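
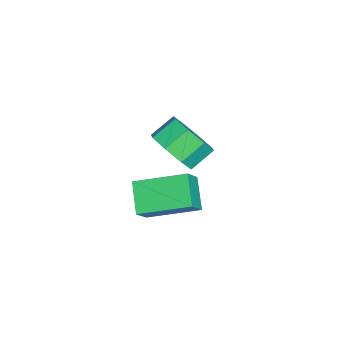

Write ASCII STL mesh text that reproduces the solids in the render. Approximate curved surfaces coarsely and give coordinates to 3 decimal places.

solid 
facet normal 0.555 -0.611 -0.564
outer loop
vertex -1.478 1.607 -1.441
vertex -2.212 1.68 -2.243
vertex -1.317 2.236 -1.964
endloop
endfacet
facet normal 0.809 0.239 0.537
outer loop
vertex -1.478 1.607 -1.441
vertex -1.317 2.236 -1.964
vertex -2.133 2.328 -0.775
endloop
endfacet
facet normal 0.809 0.241 0.536
outer loop
vertex -2.133 2.328 -0.775
vertex -1.317 2.236 -1.964
vertex -1.973 2.957 -1.299
endloop
endfacet
facet normal -0.555 0.611 0.564
outer loop
vertex -2.133 2.328 -0.775
vertex -1.973 2.957 -1.299
vertex -2.868 2.4 -1.577
endloop
endfacet
facet normal 0.555 -0.611 -0.564
outer loop
vertex -1.317 2.236 -1.964
vertex -2.212 1.68 -2.243
vertex -1.681 2.539 -2.651
endloop
endfacet
facet normal 0.708 0.704 -0.065
outer loop
vertex -1.317 2.236 -1.964
vertex -1.681 2.539 -2.651
vertex -1.973 2.957 -1.299
endloop
endfacet
facet normal 0.708 0.704 -0.065
outer loop
vertex -1.973 2.957 -1.299
vertex -1.681 2.539 -2.651
vertex -2.337 3.26 -1.985
endloop
endfacet
facet normal -0.555 0.611 0.564
outer loop
vertex -1.973 2.957 -1.299
vertex -2.337 3.26 -1.985
vertex -2.868 2.4 -1.577
endloop
endfacet
facet normal 0.555 -0.611 -0.564
outer loop
vertex -1.681 2.539 -2.651
vertex -2.212 1.68 -2.243
vertex -2.356 2.339 -3.099
endloop
endfacet
facet normal 0.193 0.755 -0.627
outer loop
vertex -1.681 2.539 -2.651
vertex -2.356 2.339 -3.099
vertex -2.337 3.26 -1.985
endloop
endfacet
facet normal 0.193 0.755 -0.627
outer loop
vertex -2.337 3.26 -1.985
vertex -2.356 2.339 -3.099
vertex -3.011 3.06 -2.433
endloop
endfacet
facet normal -0.556 0.611 0.564
outer loop
vertex -2.337 3.26 -1.985
vertex -3.011 3.06 -2.433
vertex -2.868 2.4 -1.577
endloop
endfacet
facet normal 0.555 -0.611 -0.564
outer loop
vertex -2.356 2.339 -3.099
vertex -2.212 1.68 -2.243
vertex -2.947 1.752 -3.045
endloop
endfacet
facet normal -0.436 0.364 -0.823
outer loop
vertex -2.356 2.339 -3.099
vertex -2.947 1.752 -3.045
vertex -3.011 3.06 -2.433
endloop
endfacet
facet normal -0.436 0.364 -0.823
outer loop
vertex -3.011 3.06 -2.433
vertex -2.947 1.752 -3.045
vertex -3.602 2.473 -2.379
endloop
endfacet
facet normal -0.555 0.611 0.564
outer loop
vertex -3.011 3.06 -2.433
vertex -3.602 2.473 -2.379
vertex -2.868 2.4 -1.577
endloop
endfacet
facet normal 0.555 -0.611 -0.564
outer loop
vertex -2.947 1.752 -3.045
vertex -2.212 1.68 -2.243
vertex -3.107 1.123 -2.521
endloop
endfacet
facet normal -0.809 -0.240 -0.536
outer loop
vertex -2.947 1.752 -3.045
vertex -3.107 1.123 -2.521
vertex -3.602 2.473 -2.379
endloop
endfacet
facet normal -0.808 -0.240 -0.537
outer loop
vertex -3.602 2.473 -2.379
vertex -3.107 1.123 -2.521
vertex -3.763 1.844 -1.856
endloop
endfacet
facet normal -0.555 0.611 0.564
outer loop
vertex -3.602 2.473 -2.379
vertex -3.763 1.844 -1.856
vertex -2.868 2.4 -1.577
endloop
endfacet
facet normal 0.555 -0.611 -0.564
outer loop
vertex -3.107 1.123 -2.521
vertex -2.212 1.68 -2.243
vertex -2.743 0.82 -1.835
endloop
endfacet
facet normal -0.708 -0.704 0.065
outer loop
vertex -3.107 1.123 -2.521
vertex -2.743 0.82 -1.835
vertex -3.763 1.844 -1.856
endloop
endfacet
facet normal -0.708 -0.704 0.065
outer loop
vertex -3.763 1.844 -1.856
vertex -2.743 0.82 -1.835
vertex -3.399 1.541 -1.169
endloop
endfacet
facet normal -0.555 0.611 0.564
outer loop
vertex -3.763 1.844 -1.856
vertex -3.399 1.541 -1.169
vertex -2.868 2.4 -1.577
endloop
endfacet
facet normal 0.556 -0.611 -0.564
outer loop
vertex -2.743 0.82 -1.835
vertex -2.212 1.68 -2.243
vertex -2.069 1.02 -1.387
endloop
endfacet
facet normal -0.193 -0.755 0.627
outer loop
vertex -2.743 0.82 -1.835
vertex -2.069 1.02 -1.387
vertex -3.399 1.541 -1.169
endloop
endfacet
facet normal -0.193 -0.755 0.627
outer loop
vertex -3.399 1.541 -1.169
vertex -2.069 1.02 -1.387
vertex -2.724 1.741 -0.721
endloop
endfacet
facet normal -0.555 0.611 0.564
outer loop
vertex -3.399 1.541 -1.169
vertex -2.724 1.741 -0.721
vertex -2.868 2.4 -1.577
endloop
endfacet
facet normal 0.555 -0.611 -0.564
outer loop
vertex -2.069 1.02 -1.387
vertex -2.212 1.68 -2.243
vertex -1.478 1.607 -1.441
endloop
endfacet
facet normal 0.436 -0.364 0.823
outer loop
vertex -2.069 1.02 -1.387
vertex -1.478 1.607 -1.441
vertex -2.724 1.741 -0.721
endloop
endfacet
facet normal 0.436 -0.364 0.823
outer loop
vertex -2.724 1.741 -0.721
vertex -1.478 1.607 -1.441
vertex -2.133 2.328 -0.775
endloop
endfacet
facet normal -0.555 0.611 0.564
outer loop
vertex -2.724 1.741 -0.721
vertex -2.133 2.328 -0.775
vertex -2.868 2.4 -1.577
endloop
endfacet
facet normal -0.653 0.187 -0.734
outer loop
vertex 0.518 1.176 -1.835
vertex 0.356 3.127 -1.193
vertex 1.565 1.539 -2.674
endloop
endfacet
facet normal 0.079 -0.947 -0.312
outer loop
vertex 2.284 1.333 -1.867
vertex 0.518 1.176 -1.835
vertex 1.565 1.539 -2.674
endloop
endfacet
facet normal -0.653 0.187 -0.734
outer loop
vertex 1.565 1.539 -2.674
vertex 0.356 3.127 -1.193
vertex 1.404 3.49 -2.033
endloop
endfacet
facet normal 0.753 0.261 -0.604
outer loop
vertex 1.404 3.49 -2.033
vertex 2.284 1.333 -1.867
vertex 1.565 1.539 -2.674
endloop
endfacet
facet normal -0.753 -0.261 0.604
outer loop
vertex 0.518 1.176 -1.835
vertex 1.075 2.921 -0.386
vertex 0.356 3.127 -1.193
endloop
endfacet
facet normal 0.079 -0.947 -0.311
outer loop
vertex 1.236 0.97 -1.027
vertex 0.518 1.176 -1.835
vertex 2.284 1.333 -1.867
endloop
endfacet
facet normal -0.754 -0.260 0.603
outer loop
vertex 1.236 0.97 -1.027
vertex 1.075 2.921 -0.386
vertex 0.518 1.176 -1.835
endloop
endfacet
facet normal -0.078 0.947 0.312
outer loop
vertex 0.356 3.127 -1.193
vertex 1.075 2.921 -0.386
vertex 1.404 3.49 -2.033
endloop
endfacet
facet normal 0.754 0.261 -0.603
outer loop
vertex 2.122 3.284 -1.225
vertex 2.284 1.333 -1.867
vertex 1.404 3.49 -2.033
endloop
endfacet
facet normal -0.079 0.947 0.311
outer loop
vertex 1.404 3.49 -2.033
vertex 1.075 2.921 -0.386
vertex 2.122 3.284 -1.225
endloop
endfacet
facet normal 0.653 -0.187 0.734
outer loop
vertex 2.122 3.284 -1.225
vertex 1.236 0.97 -1.027
vertex 2.284 1.333 -1.867
endloop
endfacet
facet normal 0.653 -0.187 0.734
outer loop
vertex 1.075 2.921 -0.386
vertex 1.236 0.97 -1.027
vertex 2.122 3.284 -1.225
endloop
endfacet

endsolid


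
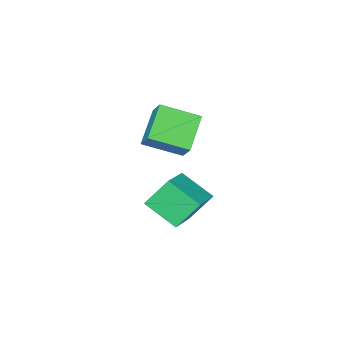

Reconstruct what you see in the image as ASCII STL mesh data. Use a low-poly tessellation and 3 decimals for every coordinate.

solid 
facet normal -0.843 -0.423 -0.334
outer loop
vertex -0.657 -1.47 -2.432
vertex -1.58 -0.783 -0.971
vertex -1.081 0.21 -3.49
endloop
endfacet
facet normal 0.496 -0.369 -0.786
outer loop
vertex 0.74 1.123 -2.769
vertex -0.657 -1.47 -2.432
vertex -1.081 0.21 -3.49
endloop
endfacet
facet normal -0.843 -0.423 -0.334
outer loop
vertex -1.081 0.21 -3.49
vertex -1.58 -0.783 -0.971
vertex -2.004 0.897 -2.029
endloop
endfacet
facet normal -0.209 0.828 -0.521
outer loop
vertex -2.004 0.897 -2.029
vertex 0.74 1.123 -2.769
vertex -1.081 0.21 -3.49
endloop
endfacet
facet normal 0.209 -0.828 0.521
outer loop
vertex -0.657 -1.47 -2.432
vertex 0.241 0.13 -0.25
vertex -1.58 -0.783 -0.971
endloop
endfacet
facet normal 0.496 -0.369 -0.786
outer loop
vertex 1.164 -0.557 -1.711
vertex -0.657 -1.47 -2.432
vertex 0.74 1.123 -2.769
endloop
endfacet
facet normal 0.209 -0.828 0.521
outer loop
vertex 1.164 -0.557 -1.711
vertex 0.241 0.13 -0.25
vertex -0.657 -1.47 -2.432
endloop
endfacet
facet normal -0.496 0.369 0.786
outer loop
vertex -1.58 -0.783 -0.971
vertex 0.241 0.13 -0.25
vertex -2.004 0.897 -2.029
endloop
endfacet
facet normal -0.209 0.828 -0.521
outer loop
vertex -0.183 1.81 -1.308
vertex 0.74 1.123 -2.769
vertex -2.004 0.897 -2.029
endloop
endfacet
facet normal -0.496 0.369 0.786
outer loop
vertex -2.004 0.897 -2.029
vertex 0.241 0.13 -0.25
vertex -0.183 1.81 -1.308
endloop
endfacet
facet normal 0.843 0.423 0.334
outer loop
vertex -0.183 1.81 -1.308
vertex 1.164 -0.557 -1.711
vertex 0.74 1.123 -2.769
endloop
endfacet
facet normal 0.843 0.423 0.334
outer loop
vertex 0.241 0.13 -0.25
vertex 1.164 -0.557 -1.711
vertex -0.183 1.81 -1.308
endloop
endfacet
facet normal -0.641 0.673 -0.368
outer loop
vertex -1.536 0.557 3.581
vertex 0.008 1.326 2.297
vertex -1.874 -0.252 2.689
endloop
endfacet
facet normal -0.719 -0.357 0.597
outer loop
vertex -0.528 -1.666 3.463
vertex -1.536 0.557 3.581
vertex -1.874 -0.252 2.689
endloop
endfacet
facet normal -0.641 0.673 -0.368
outer loop
vertex -1.874 -0.252 2.689
vertex 0.008 1.326 2.297
vertex -0.33 0.517 1.406
endloop
endfacet
facet normal -0.270 -0.647 -0.713
outer loop
vertex -0.33 0.517 1.406
vertex -0.528 -1.666 3.463
vertex -1.874 -0.252 2.689
endloop
endfacet
facet normal 0.270 0.647 0.713
outer loop
vertex -1.536 0.557 3.581
vertex 1.354 -0.088 3.071
vertex 0.008 1.326 2.297
endloop
endfacet
facet normal -0.718 -0.357 0.597
outer loop
vertex -0.19 -0.857 4.354
vertex -1.536 0.557 3.581
vertex -0.528 -1.666 3.463
endloop
endfacet
facet normal 0.270 0.647 0.713
outer loop
vertex -0.19 -0.857 4.354
vertex 1.354 -0.088 3.071
vertex -1.536 0.557 3.581
endloop
endfacet
facet normal 0.718 0.357 -0.597
outer loop
vertex 0.008 1.326 2.297
vertex 1.354 -0.088 3.071
vertex -0.33 0.517 1.406
endloop
endfacet
facet normal -0.270 -0.647 -0.713
outer loop
vertex 1.016 -0.897 2.179
vertex -0.528 -1.666 3.463
vertex -0.33 0.517 1.406
endloop
endfacet
facet normal 0.718 0.358 -0.597
outer loop
vertex -0.33 0.517 1.406
vertex 1.354 -0.088 3.071
vertex 1.016 -0.897 2.179
endloop
endfacet
facet normal 0.641 -0.673 0.368
outer loop
vertex 1.016 -0.897 2.179
vertex -0.19 -0.857 4.354
vertex -0.528 -1.666 3.463
endloop
endfacet
facet normal 0.641 -0.673 0.368
outer loop
vertex 1.354 -0.088 3.071
vertex -0.19 -0.857 4.354
vertex 1.016 -0.897 2.179
endloop
endfacet

endsolid


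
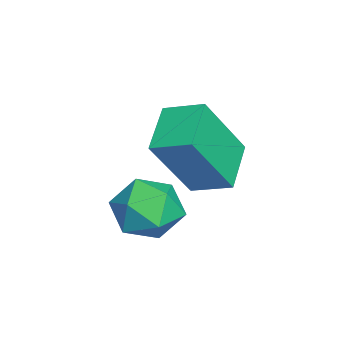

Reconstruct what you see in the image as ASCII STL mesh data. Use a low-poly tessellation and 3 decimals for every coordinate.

solid 
facet normal -0.336 0.414 -0.846
outer loop
vertex -3.305 2.753 1.245
vertex -1.984 2.595 0.644
vertex -3.604 1.723 0.86
endloop
endfacet
facet normal -0.905 0.109 0.412
outer loop
vertex -2.876 0.825 2.696
vertex -3.305 2.753 1.245
vertex -3.604 1.723 0.86
endloop
endfacet
facet normal -0.335 0.413 -0.847
outer loop
vertex -3.604 1.723 0.86
vertex -1.984 2.595 0.644
vertex -2.283 1.564 0.259
endloop
endfacet
facet normal -0.263 -0.904 -0.338
outer loop
vertex -2.283 1.564 0.259
vertex -2.876 0.825 2.696
vertex -3.604 1.723 0.86
endloop
endfacet
facet normal 0.262 0.904 0.338
outer loop
vertex -3.305 2.753 1.245
vertex -1.256 1.697 2.48
vertex -1.984 2.595 0.644
endloop
endfacet
facet normal -0.905 0.109 0.412
outer loop
vertex -2.577 1.856 3.081
vertex -3.305 2.753 1.245
vertex -2.876 0.825 2.696
endloop
endfacet
facet normal 0.262 0.904 0.338
outer loop
vertex -2.577 1.856 3.081
vertex -1.256 1.697 2.48
vertex -3.305 2.753 1.245
endloop
endfacet
facet normal 0.905 -0.109 -0.412
outer loop
vertex -1.984 2.595 0.644
vertex -1.256 1.697 2.48
vertex -2.283 1.564 0.259
endloop
endfacet
facet normal -0.262 -0.904 -0.338
outer loop
vertex -1.555 0.667 2.095
vertex -2.876 0.825 2.696
vertex -2.283 1.564 0.259
endloop
endfacet
facet normal 0.905 -0.109 -0.412
outer loop
vertex -2.283 1.564 0.259
vertex -1.256 1.697 2.48
vertex -1.555 0.667 2.095
endloop
endfacet
facet normal 0.336 -0.413 0.846
outer loop
vertex -1.555 0.667 2.095
vertex -2.577 1.856 3.081
vertex -2.876 0.825 2.696
endloop
endfacet
facet normal 0.335 -0.414 0.846
outer loop
vertex -1.256 1.697 2.48
vertex -2.577 1.856 3.081
vertex -1.555 0.667 2.095
endloop
endfacet
facet normal 0.310 -0.080 0.947
outer loop
vertex -1.359 1.122 0.711
vertex -1.899 0.314 0.819
vertex -0.974 0.246 0.511
endloop
endfacet
facet normal 0.808 0.232 0.541
outer loop
vertex -1.359 1.122 0.711
vertex -0.974 0.246 0.511
vertex -0.796 1.005 -0.08
endloop
endfacet
facet normal 0.521 0.816 0.250
outer loop
vertex -1.359 1.122 0.711
vertex -0.796 1.005 -0.08
vertex -1.611 1.542 -0.136
endloop
endfacet
facet normal -0.155 0.866 0.475
outer loop
vertex -1.359 1.122 0.711
vertex -1.611 1.542 -0.136
vertex -2.293 1.115 0.42
endloop
endfacet
facet normal -0.285 0.312 0.907
outer loop
vertex -1.359 1.122 0.711
vertex -2.293 1.115 0.42
vertex -1.899 0.314 0.819
endloop
endfacet
facet normal 0.976 -0.218 0.014
outer loop
vertex -0.796 1.005 -0.08
vertex -0.974 0.246 0.511
vertex -0.987 0.125 -0.46
endloop
endfacet
facet normal 0.170 -0.723 0.670
outer loop
vertex -0.974 0.246 0.511
vertex -1.899 0.314 0.819
vertex -1.669 -0.302 0.096
endloop
endfacet
facet normal -0.792 -0.089 0.604
outer loop
vertex -1.899 0.314 0.819
vertex -2.293 1.115 0.42
vertex -2.484 0.235 0.04
endloop
endfacet
facet normal -0.582 0.808 -0.093
outer loop
vertex -2.293 1.115 0.42
vertex -1.611 1.542 -0.136
vertex -2.306 0.994 -0.551
endloop
endfacet
facet normal 0.511 0.728 -0.458
outer loop
vertex -1.611 1.542 -0.136
vertex -0.796 1.005 -0.08
vertex -1.381 0.926 -0.859
endloop
endfacet
facet normal 0.155 -0.866 -0.475
outer loop
vertex -1.921 0.118 -0.751
vertex -0.987 0.125 -0.46
vertex -1.669 -0.302 0.096
endloop
endfacet
facet normal -0.521 -0.816 -0.250
outer loop
vertex -1.921 0.118 -0.751
vertex -1.669 -0.302 0.096
vertex -2.484 0.235 0.04
endloop
endfacet
facet normal -0.808 -0.232 -0.541
outer loop
vertex -1.921 0.118 -0.751
vertex -2.484 0.235 0.04
vertex -2.306 0.994 -0.551
endloop
endfacet
facet normal -0.310 0.080 -0.947
outer loop
vertex -1.921 0.118 -0.751
vertex -2.306 0.994 -0.551
vertex -1.381 0.926 -0.859
endloop
endfacet
facet normal 0.285 -0.312 -0.907
outer loop
vertex -1.921 0.118 -0.751
vertex -1.381 0.926 -0.859
vertex -0.987 0.125 -0.46
endloop
endfacet
facet normal 0.582 -0.808 0.093
outer loop
vertex -1.669 -0.302 0.096
vertex -0.987 0.125 -0.46
vertex -0.974 0.246 0.511
endloop
endfacet
facet normal -0.511 -0.728 0.458
outer loop
vertex -2.484 0.235 0.04
vertex -1.669 -0.302 0.096
vertex -1.899 0.314 0.819
endloop
endfacet
facet normal -0.976 0.218 -0.014
outer loop
vertex -2.306 0.994 -0.551
vertex -2.484 0.235 0.04
vertex -2.293 1.115 0.42
endloop
endfacet
facet normal -0.170 0.723 -0.670
outer loop
vertex -1.381 0.926 -0.859
vertex -2.306 0.994 -0.551
vertex -1.611 1.542 -0.136
endloop
endfacet
facet normal 0.792 0.089 -0.604
outer loop
vertex -0.987 0.125 -0.46
vertex -1.381 0.926 -0.859
vertex -0.796 1.005 -0.08
endloop
endfacet

endsolid


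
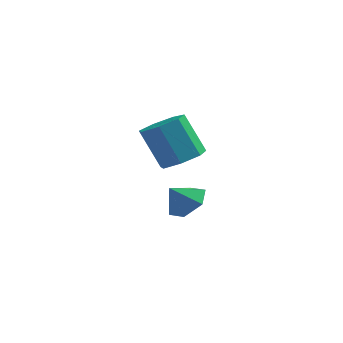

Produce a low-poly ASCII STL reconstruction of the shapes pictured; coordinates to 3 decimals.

solid 
facet normal 0.556 0.282 -0.782
outer loop
vertex 4.46 3.848 -1.074
vertex 3.825 3.529 -1.641
vertex 3.788 4.393 -1.356
endloop
endfacet
facet normal -0.006 0.453 0.891
outer loop
vertex 4.46 3.848 -1.074
vertex 3.788 4.393 -1.356
vertex 3.195 3.211 -0.759
endloop
endfacet
facet normal 0.557 0.282 -0.781
outer loop
vertex 3.788 4.393 -1.356
vertex 3.825 3.529 -1.641
vertex 3.153 4.074 -1.924
endloop
endfacet
facet normal -0.688 0.571 0.448
outer loop
vertex 3.788 4.393 -1.356
vertex 3.153 4.074 -1.924
vertex 3.195 3.211 -0.759
endloop
endfacet
facet normal 0.557 0.281 -0.782
outer loop
vertex 3.153 4.074 -1.924
vertex 3.825 3.529 -1.641
vertex 3.189 3.21 -2.209
endloop
endfacet
facet normal -0.999 -0.043 0.004
outer loop
vertex 3.153 4.074 -1.924
vertex 3.189 3.21 -2.209
vertex 3.195 3.211 -0.759
endloop
endfacet
facet normal 0.556 0.282 -0.782
outer loop
vertex 3.189 3.21 -2.209
vertex 3.825 3.529 -1.641
vertex 3.861 2.666 -1.927
endloop
endfacet
facet normal -0.630 -0.777 0.003
outer loop
vertex 3.189 3.21 -2.209
vertex 3.861 2.666 -1.927
vertex 3.195 3.211 -0.759
endloop
endfacet
facet normal 0.556 0.282 -0.782
outer loop
vertex 3.861 2.666 -1.927
vertex 3.825 3.529 -1.641
vertex 4.497 2.985 -1.359
endloop
endfacet
facet normal 0.050 -0.894 0.446
outer loop
vertex 3.861 2.666 -1.927
vertex 4.497 2.985 -1.359
vertex 3.195 3.211 -0.759
endloop
endfacet
facet normal 0.556 0.282 -0.782
outer loop
vertex 4.497 2.985 -1.359
vertex 3.825 3.529 -1.641
vertex 4.46 3.848 -1.074
endloop
endfacet
facet normal 0.362 -0.278 0.890
outer loop
vertex 4.497 2.985 -1.359
vertex 4.46 3.848 -1.074
vertex 3.195 3.211 -0.759
endloop
endfacet
facet normal 0.479 -0.229 -0.847
outer loop
vertex 4.836 1.776 2.216
vertex 4.069 1.359 1.895
vertex 4.328 2.247 1.801
endloop
endfacet
facet normal 0.612 0.779 0.135
outer loop
vertex 4.836 1.776 2.216
vertex 4.328 2.247 1.801
vertex 3.958 2.198 3.766
endloop
endfacet
facet normal 0.613 0.779 0.135
outer loop
vertex 3.958 2.198 3.766
vertex 4.328 2.247 1.801
vertex 3.451 2.669 3.35
endloop
endfacet
facet normal -0.480 0.231 0.846
outer loop
vertex 3.958 2.198 3.766
vertex 3.451 2.669 3.35
vertex 3.191 1.781 3.445
endloop
endfacet
facet normal 0.480 -0.230 -0.847
outer loop
vertex 4.328 2.247 1.801
vertex 4.069 1.359 1.895
vertex 3.626 2.049 1.457
endloop
endfacet
facet normal -0.109 0.942 -0.319
outer loop
vertex 4.328 2.247 1.801
vertex 3.626 2.049 1.457
vertex 3.451 2.669 3.35
endloop
endfacet
facet normal -0.109 0.942 -0.319
outer loop
vertex 3.451 2.669 3.35
vertex 3.626 2.049 1.457
vertex 2.749 2.471 3.006
endloop
endfacet
facet normal -0.480 0.231 0.846
outer loop
vertex 3.451 2.669 3.35
vertex 2.749 2.471 3.006
vertex 3.191 1.781 3.445
endloop
endfacet
facet normal 0.479 -0.230 -0.847
outer loop
vertex 3.626 2.049 1.457
vertex 4.069 1.359 1.895
vertex 3.256 1.332 1.443
endloop
endfacet
facet normal -0.748 0.397 -0.532
outer loop
vertex 3.626 2.049 1.457
vertex 3.256 1.332 1.443
vertex 2.749 2.471 3.006
endloop
endfacet
facet normal -0.749 0.396 -0.531
outer loop
vertex 2.749 2.471 3.006
vertex 3.256 1.332 1.443
vertex 2.379 1.754 2.993
endloop
endfacet
facet normal -0.479 0.232 0.847
outer loop
vertex 2.749 2.471 3.006
vertex 2.379 1.754 2.993
vertex 3.191 1.781 3.445
endloop
endfacet
facet normal 0.479 -0.231 -0.847
outer loop
vertex 3.256 1.332 1.443
vertex 4.069 1.359 1.895
vertex 3.499 0.635 1.77
endloop
endfacet
facet normal -0.825 -0.449 -0.344
outer loop
vertex 3.256 1.332 1.443
vertex 3.499 0.635 1.77
vertex 2.379 1.754 2.993
endloop
endfacet
facet normal -0.825 -0.449 -0.345
outer loop
vertex 2.379 1.754 2.993
vertex 3.499 0.635 1.77
vertex 2.622 1.057 3.319
endloop
endfacet
facet normal -0.479 0.229 0.847
outer loop
vertex 2.379 1.754 2.993
vertex 2.622 1.057 3.319
vertex 3.191 1.781 3.445
endloop
endfacet
facet normal 0.479 -0.231 -0.847
outer loop
vertex 3.499 0.635 1.77
vertex 4.069 1.359 1.895
vertex 4.17 0.483 2.191
endloop
endfacet
facet normal -0.280 -0.955 0.102
outer loop
vertex 3.499 0.635 1.77
vertex 4.17 0.483 2.191
vertex 2.622 1.057 3.319
endloop
endfacet
facet normal -0.280 -0.955 0.101
outer loop
vertex 2.622 1.057 3.319
vertex 4.17 0.483 2.191
vertex 3.293 0.905 3.741
endloop
endfacet
facet normal -0.480 0.230 0.846
outer loop
vertex 2.622 1.057 3.319
vertex 3.293 0.905 3.741
vertex 3.191 1.781 3.445
endloop
endfacet
facet normal 0.479 -0.231 -0.847
outer loop
vertex 4.17 0.483 2.191
vertex 4.069 1.359 1.895
vertex 4.765 0.991 2.389
endloop
endfacet
facet normal 0.477 -0.742 0.472
outer loop
vertex 4.17 0.483 2.191
vertex 4.765 0.991 2.389
vertex 3.293 0.905 3.741
endloop
endfacet
facet normal 0.477 -0.742 0.472
outer loop
vertex 3.293 0.905 3.741
vertex 4.765 0.991 2.389
vertex 3.888 1.413 3.939
endloop
endfacet
facet normal -0.479 0.231 0.847
outer loop
vertex 3.293 0.905 3.741
vertex 3.888 1.413 3.939
vertex 3.191 1.781 3.445
endloop
endfacet
facet normal 0.479 -0.230 -0.847
outer loop
vertex 4.765 0.991 2.389
vertex 4.069 1.359 1.895
vertex 4.836 1.776 2.216
endloop
endfacet
facet normal 0.873 0.028 0.486
outer loop
vertex 4.765 0.991 2.389
vertex 4.836 1.776 2.216
vertex 3.888 1.413 3.939
endloop
endfacet
facet normal 0.873 0.029 0.487
outer loop
vertex 3.888 1.413 3.939
vertex 4.836 1.776 2.216
vertex 3.958 2.198 3.766
endloop
endfacet
facet normal -0.479 0.229 0.847
outer loop
vertex 3.888 1.413 3.939
vertex 3.958 2.198 3.766
vertex 3.191 1.781 3.445
endloop
endfacet

endsolid


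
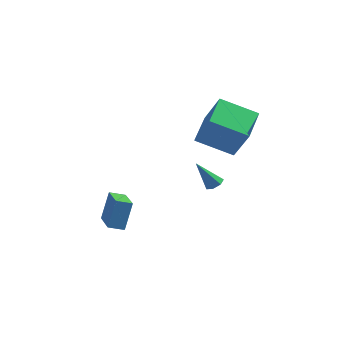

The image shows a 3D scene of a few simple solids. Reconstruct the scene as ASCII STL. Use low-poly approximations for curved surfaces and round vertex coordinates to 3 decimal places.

solid 
facet normal -0.864 -0.419 0.280
outer loop
vertex -3.035 -3.291 -1.24
vertex -4.102 -1.528 -1.89
vertex -3.203 -3.944 -2.735
endloop
endfacet
facet normal 0.494 -0.816 0.301
outer loop
vertex -2.478 -3.592 -2.97
vertex -3.035 -3.291 -1.24
vertex -3.203 -3.944 -2.735
endloop
endfacet
facet normal -0.863 -0.419 0.280
outer loop
vertex -3.203 -3.944 -2.735
vertex -4.102 -1.528 -1.89
vertex -4.27 -2.182 -3.385
endloop
endfacet
facet normal -0.102 -0.398 -0.912
outer loop
vertex -4.27 -2.182 -3.385
vertex -2.478 -3.592 -2.97
vertex -3.203 -3.944 -2.735
endloop
endfacet
facet normal 0.102 0.398 0.912
outer loop
vertex -3.035 -3.291 -1.24
vertex -3.377 -1.176 -2.125
vertex -4.102 -1.528 -1.89
endloop
endfacet
facet normal 0.495 -0.815 0.301
outer loop
vertex -2.31 -2.938 -1.475
vertex -3.035 -3.291 -1.24
vertex -2.478 -3.592 -2.97
endloop
endfacet
facet normal 0.102 0.398 0.912
outer loop
vertex -2.31 -2.938 -1.475
vertex -3.377 -1.176 -2.125
vertex -3.035 -3.291 -1.24
endloop
endfacet
facet normal -0.494 0.816 -0.301
outer loop
vertex -4.102 -1.528 -1.89
vertex -3.377 -1.176 -2.125
vertex -4.27 -2.182 -3.385
endloop
endfacet
facet normal -0.102 -0.398 -0.912
outer loop
vertex -3.545 -1.829 -3.62
vertex -2.478 -3.592 -2.97
vertex -4.27 -2.182 -3.385
endloop
endfacet
facet normal -0.495 0.816 -0.301
outer loop
vertex -4.27 -2.182 -3.385
vertex -3.377 -1.176 -2.125
vertex -3.545 -1.829 -3.62
endloop
endfacet
facet normal 0.863 0.419 -0.280
outer loop
vertex -3.545 -1.829 -3.62
vertex -2.31 -2.938 -1.475
vertex -2.478 -3.592 -2.97
endloop
endfacet
facet normal 0.863 0.419 -0.280
outer loop
vertex -3.377 -1.176 -2.125
vertex -2.31 -2.938 -1.475
vertex -3.545 -1.829 -3.62
endloop
endfacet
facet normal -0.451 0.242 -0.859
outer loop
vertex -0.148 1.221 2.657
vertex 1.713 1.611 1.79
vertex -0.033 -0.616 2.078
endloop
endfacet
facet normal -0.891 -0.187 0.415
outer loop
vertex 0.887 -1.111 3.83
vertex -0.148 1.221 2.657
vertex -0.033 -0.616 2.078
endloop
endfacet
facet normal -0.451 0.243 -0.859
outer loop
vertex -0.033 -0.616 2.078
vertex 1.713 1.611 1.79
vertex 1.828 -0.226 1.21
endloop
endfacet
facet normal 0.059 -0.952 -0.300
outer loop
vertex 1.828 -0.226 1.21
vertex 0.887 -1.111 3.83
vertex -0.033 -0.616 2.078
endloop
endfacet
facet normal -0.060 0.952 0.300
outer loop
vertex -0.148 1.221 2.657
vertex 2.633 1.116 3.542
vertex 1.713 1.611 1.79
endloop
endfacet
facet normal -0.891 -0.187 0.415
outer loop
vertex 0.772 0.726 4.41
vertex -0.148 1.221 2.657
vertex 0.887 -1.111 3.83
endloop
endfacet
facet normal -0.060 0.952 0.300
outer loop
vertex 0.772 0.726 4.41
vertex 2.633 1.116 3.542
vertex -0.148 1.221 2.657
endloop
endfacet
facet normal 0.891 0.187 -0.415
outer loop
vertex 1.713 1.611 1.79
vertex 2.633 1.116 3.542
vertex 1.828 -0.226 1.21
endloop
endfacet
facet normal 0.060 -0.952 -0.300
outer loop
vertex 2.748 -0.721 2.963
vertex 0.887 -1.111 3.83
vertex 1.828 -0.226 1.21
endloop
endfacet
facet normal 0.891 0.186 -0.415
outer loop
vertex 1.828 -0.226 1.21
vertex 2.633 1.116 3.542
vertex 2.748 -0.721 2.963
endloop
endfacet
facet normal 0.451 -0.243 0.859
outer loop
vertex 2.748 -0.721 2.963
vertex 0.772 0.726 4.41
vertex 0.887 -1.111 3.83
endloop
endfacet
facet normal 0.451 -0.242 0.859
outer loop
vertex 2.633 1.116 3.542
vertex 0.772 0.726 4.41
vertex 2.748 -0.721 2.963
endloop
endfacet
facet normal 0.512 0.175 -0.841
outer loop
vertex 0.878 1.157 -1.469
vertex 0.465 0.989 -1.755
vertex 0.572 1.48 -1.588
endloop
endfacet
facet normal 0.386 0.618 0.685
outer loop
vertex 0.878 1.157 -1.469
vertex 0.572 1.48 -1.588
vertex -0.405 0.691 -0.325
endloop
endfacet
facet normal 0.511 0.175 -0.842
outer loop
vertex 0.572 1.48 -1.588
vertex 0.465 0.989 -1.755
vertex 0.186 1.433 -1.832
endloop
endfacet
facet normal -0.311 0.895 0.319
outer loop
vertex 0.572 1.48 -1.588
vertex 0.186 1.433 -1.832
vertex -0.405 0.691 -0.325
endloop
endfacet
facet normal 0.511 0.175 -0.842
outer loop
vertex 0.186 1.433 -1.832
vertex 0.465 0.989 -1.755
vertex 0.009 1.051 -2.019
endloop
endfacet
facet normal -0.878 0.464 -0.116
outer loop
vertex 0.186 1.433 -1.832
vertex 0.009 1.051 -2.019
vertex -0.405 0.691 -0.325
endloop
endfacet
facet normal 0.511 0.175 -0.842
outer loop
vertex 0.009 1.051 -2.019
vertex 0.465 0.989 -1.755
vertex 0.175 0.623 -2.007
endloop
endfacet
facet normal -0.889 -0.353 -0.292
outer loop
vertex 0.009 1.051 -2.019
vertex 0.175 0.623 -2.007
vertex -0.405 0.691 -0.325
endloop
endfacet
facet normal 0.512 0.174 -0.841
outer loop
vertex 0.175 0.623 -2.007
vertex 0.465 0.989 -1.755
vertex 0.559 0.47 -1.805
endloop
endfacet
facet normal -0.334 -0.939 -0.077
outer loop
vertex 0.175 0.623 -2.007
vertex 0.559 0.47 -1.805
vertex -0.405 0.691 -0.325
endloop
endfacet
facet normal 0.511 0.174 -0.842
outer loop
vertex 0.559 0.47 -1.805
vertex 0.465 0.989 -1.755
vertex 0.872 0.707 -1.566
endloop
endfacet
facet normal 0.367 -0.855 0.367
outer loop
vertex 0.559 0.47 -1.805
vertex 0.872 0.707 -1.566
vertex -0.405 0.691 -0.325
endloop
endfacet
facet normal 0.512 0.175 -0.841
outer loop
vertex 0.872 0.707 -1.566
vertex 0.465 0.989 -1.755
vertex 0.878 1.157 -1.469
endloop
endfacet
facet normal 0.689 -0.162 0.707
outer loop
vertex 0.872 0.707 -1.566
vertex 0.878 1.157 -1.469
vertex -0.405 0.691 -0.325
endloop
endfacet

endsolid


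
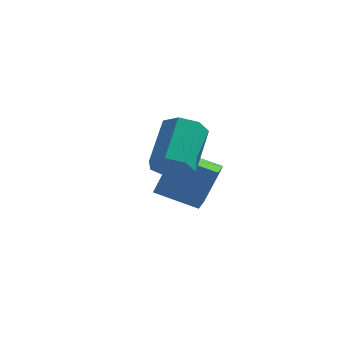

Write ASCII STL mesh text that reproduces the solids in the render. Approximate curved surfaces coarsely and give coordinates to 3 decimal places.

solid 
facet normal 0.023 -0.843 -0.537
outer loop
vertex -1.493 -4.307 0.307
vertex -2.278 -4.368 0.369
vertex -1.855 -4.002 -0.188
endloop
endfacet
facet normal 0.849 0.300 -0.436
outer loop
vertex -1.493 -4.307 0.307
vertex -1.855 -4.002 -0.188
vertex -1.537 -2.671 1.348
endloop
endfacet
facet normal 0.849 0.300 -0.436
outer loop
vertex -1.537 -2.671 1.348
vertex -1.855 -4.002 -0.188
vertex -1.899 -2.366 0.853
endloop
endfacet
facet normal -0.023 0.844 0.536
outer loop
vertex -1.537 -2.671 1.348
vertex -1.899 -2.366 0.853
vertex -2.322 -2.732 1.411
endloop
endfacet
facet normal 0.023 -0.843 -0.537
outer loop
vertex -1.855 -4.002 -0.188
vertex -2.278 -4.368 0.369
vertex -2.536 -3.972 -0.264
endloop
endfacet
facet normal 0.117 0.535 -0.836
outer loop
vertex -1.855 -4.002 -0.188
vertex -2.536 -3.972 -0.264
vertex -1.899 -2.366 0.853
endloop
endfacet
facet normal 0.116 0.536 -0.836
outer loop
vertex -1.899 -2.366 0.853
vertex -2.536 -3.972 -0.264
vertex -2.579 -2.336 0.778
endloop
endfacet
facet normal -0.022 0.844 0.537
outer loop
vertex -1.899 -2.366 0.853
vertex -2.579 -2.336 0.778
vertex -2.322 -2.732 1.411
endloop
endfacet
facet normal 0.022 -0.843 -0.537
outer loop
vertex -2.536 -3.972 -0.264
vertex -2.278 -4.368 0.369
vertex -3.023 -4.24 0.137
endloop
endfacet
facet normal -0.703 0.369 -0.608
outer loop
vertex -2.536 -3.972 -0.264
vertex -3.023 -4.24 0.137
vertex -2.579 -2.336 0.778
endloop
endfacet
facet normal -0.703 0.369 -0.608
outer loop
vertex -2.579 -2.336 0.778
vertex -3.023 -4.24 0.137
vertex -3.066 -2.604 1.179
endloop
endfacet
facet normal -0.022 0.843 0.537
outer loop
vertex -2.579 -2.336 0.778
vertex -3.066 -2.604 1.179
vertex -2.322 -2.732 1.411
endloop
endfacet
facet normal 0.022 -0.843 -0.537
outer loop
vertex -3.023 -4.24 0.137
vertex -2.278 -4.368 0.369
vertex -2.949 -4.605 0.713
endloop
endfacet
facet normal -0.994 -0.077 0.079
outer loop
vertex -3.023 -4.24 0.137
vertex -2.949 -4.605 0.713
vertex -3.066 -2.604 1.179
endloop
endfacet
facet normal -0.994 -0.077 0.079
outer loop
vertex -3.066 -2.604 1.179
vertex -2.949 -4.605 0.713
vertex -2.992 -2.969 1.755
endloop
endfacet
facet normal -0.022 0.843 0.537
outer loop
vertex -3.066 -2.604 1.179
vertex -2.992 -2.969 1.755
vertex -2.322 -2.732 1.411
endloop
endfacet
facet normal 0.023 -0.844 -0.537
outer loop
vertex -2.949 -4.605 0.713
vertex -2.278 -4.368 0.369
vertex -2.37 -4.791 1.03
endloop
endfacet
facet normal -0.535 -0.464 0.706
outer loop
vertex -2.949 -4.605 0.713
vertex -2.37 -4.791 1.03
vertex -2.992 -2.969 1.755
endloop
endfacet
facet normal -0.536 -0.464 0.705
outer loop
vertex -2.992 -2.969 1.755
vertex -2.37 -4.791 1.03
vertex -2.414 -3.155 2.072
endloop
endfacet
facet normal -0.023 0.844 0.537
outer loop
vertex -2.992 -2.969 1.755
vertex -2.414 -3.155 2.072
vertex -2.322 -2.732 1.411
endloop
endfacet
facet normal 0.022 -0.843 -0.537
outer loop
vertex -2.37 -4.791 1.03
vertex -2.278 -4.368 0.369
vertex -1.722 -4.659 0.849
endloop
endfacet
facet normal 0.326 -0.502 0.801
outer loop
vertex -2.37 -4.791 1.03
vertex -1.722 -4.659 0.849
vertex -2.414 -3.155 2.072
endloop
endfacet
facet normal 0.326 -0.502 0.801
outer loop
vertex -2.414 -3.155 2.072
vertex -1.722 -4.659 0.849
vertex -1.766 -3.023 1.891
endloop
endfacet
facet normal -0.022 0.843 0.537
outer loop
vertex -2.414 -3.155 2.072
vertex -1.766 -3.023 1.891
vertex -2.322 -2.732 1.411
endloop
endfacet
facet normal 0.023 -0.843 -0.538
outer loop
vertex -1.722 -4.659 0.849
vertex -2.278 -4.368 0.369
vertex -1.493 -4.307 0.307
endloop
endfacet
facet normal 0.942 -0.161 0.293
outer loop
vertex -1.722 -4.659 0.849
vertex -1.493 -4.307 0.307
vertex -1.766 -3.023 1.891
endloop
endfacet
facet normal 0.942 -0.161 0.293
outer loop
vertex -1.766 -3.023 1.891
vertex -1.493 -4.307 0.307
vertex -1.537 -2.671 1.348
endloop
endfacet
facet normal -0.022 0.843 0.537
outer loop
vertex -1.766 -3.023 1.891
vertex -1.537 -2.671 1.348
vertex -2.322 -2.732 1.411
endloop
endfacet
facet normal -0.945 -0.020 0.328
outer loop
vertex -3.375 -0.758 -1.086
vertex -3.447 0.136 -1.24
vertex -3.949 -1.09 -2.76
endloop
endfacet
facet normal 0.079 -0.983 0.168
outer loop
vertex -2.333 -1.056 -3.32
vertex -3.375 -0.758 -1.086
vertex -3.949 -1.09 -2.76
endloop
endfacet
facet normal -0.945 -0.019 0.327
outer loop
vertex -3.949 -1.09 -2.76
vertex -3.447 0.136 -1.24
vertex -4.02 -0.196 -2.913
endloop
endfacet
facet normal -0.318 -0.184 -0.930
outer loop
vertex -4.02 -0.196 -2.913
vertex -2.333 -1.056 -3.32
vertex -3.949 -1.09 -2.76
endloop
endfacet
facet normal 0.318 0.186 0.930
outer loop
vertex -3.375 -0.758 -1.086
vertex -1.831 0.17 -1.8
vertex -3.447 0.136 -1.24
endloop
endfacet
facet normal 0.079 -0.983 0.168
outer loop
vertex -1.76 -0.724 -1.647
vertex -3.375 -0.758 -1.086
vertex -2.333 -1.056 -3.32
endloop
endfacet
facet normal 0.319 0.184 0.930
outer loop
vertex -1.76 -0.724 -1.647
vertex -1.831 0.17 -1.8
vertex -3.375 -0.758 -1.086
endloop
endfacet
facet normal -0.079 0.983 -0.168
outer loop
vertex -3.447 0.136 -1.24
vertex -1.831 0.17 -1.8
vertex -4.02 -0.196 -2.913
endloop
endfacet
facet normal -0.319 -0.186 -0.929
outer loop
vertex -2.405 -0.162 -3.474
vertex -2.333 -1.056 -3.32
vertex -4.02 -0.196 -2.913
endloop
endfacet
facet normal -0.079 0.983 -0.168
outer loop
vertex -4.02 -0.196 -2.913
vertex -1.831 0.17 -1.8
vertex -2.405 -0.162 -3.474
endloop
endfacet
facet normal 0.945 0.020 -0.327
outer loop
vertex -2.405 -0.162 -3.474
vertex -1.76 -0.724 -1.647
vertex -2.333 -1.056 -3.32
endloop
endfacet
facet normal 0.945 0.019 -0.328
outer loop
vertex -1.831 0.17 -1.8
vertex -1.76 -0.724 -1.647
vertex -2.405 -0.162 -3.474
endloop
endfacet

endsolid


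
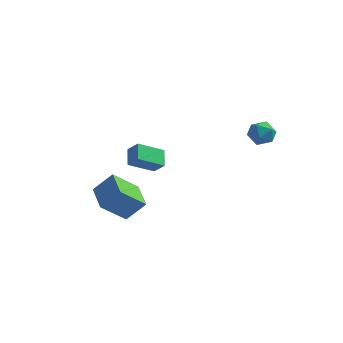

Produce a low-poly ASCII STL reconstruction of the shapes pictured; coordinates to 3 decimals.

solid 
facet normal -0.527 -0.521 0.671
outer loop
vertex -3.102 -1.646 -0.731
vertex -4.07 -0.301 -0.448
vertex -3.996 -2.071 -1.763
endloop
endfacet
facet normal 0.575 -0.801 -0.168
outer loop
vertex -3.03 -1.119 -2.992
vertex -3.102 -1.646 -0.731
vertex -3.996 -2.071 -1.763
endloop
endfacet
facet normal -0.528 -0.521 0.671
outer loop
vertex -3.996 -2.071 -1.763
vertex -4.07 -0.301 -0.448
vertex -4.963 -0.727 -1.481
endloop
endfacet
facet normal -0.625 -0.298 -0.722
outer loop
vertex -4.963 -0.727 -1.481
vertex -3.03 -1.119 -2.992
vertex -3.996 -2.071 -1.763
endloop
endfacet
facet normal 0.625 0.298 0.722
outer loop
vertex -3.102 -1.646 -0.731
vertex -3.104 0.651 -1.677
vertex -4.07 -0.301 -0.448
endloop
endfacet
facet normal 0.576 -0.800 -0.168
outer loop
vertex -2.137 -0.693 -1.959
vertex -3.102 -1.646 -0.731
vertex -3.03 -1.119 -2.992
endloop
endfacet
facet normal 0.625 0.298 0.722
outer loop
vertex -2.137 -0.693 -1.959
vertex -3.104 0.651 -1.677
vertex -3.102 -1.646 -0.731
endloop
endfacet
facet normal -0.576 0.800 0.168
outer loop
vertex -4.07 -0.301 -0.448
vertex -3.104 0.651 -1.677
vertex -4.963 -0.727 -1.481
endloop
endfacet
facet normal -0.625 -0.298 -0.722
outer loop
vertex -3.998 0.226 -2.709
vertex -3.03 -1.119 -2.992
vertex -4.963 -0.727 -1.481
endloop
endfacet
facet normal -0.575 0.800 0.169
outer loop
vertex -4.963 -0.727 -1.481
vertex -3.104 0.651 -1.677
vertex -3.998 0.226 -2.709
endloop
endfacet
facet normal 0.528 0.521 -0.671
outer loop
vertex -3.998 0.226 -2.709
vertex -2.137 -0.693 -1.959
vertex -3.03 -1.119 -2.992
endloop
endfacet
facet normal 0.528 0.520 -0.671
outer loop
vertex -3.104 0.651 -1.677
vertex -2.137 -0.693 -1.959
vertex -3.998 0.226 -2.709
endloop
endfacet
facet normal 0.267 0.012 0.964
outer loop
vertex 2.352 4.344 2.202
vertex 2.072 3.579 2.289
vertex 2.852 3.708 2.071
endloop
endfacet
facet normal 0.696 0.429 0.576
outer loop
vertex 2.352 4.344 2.202
vertex 2.852 3.708 2.071
vertex 2.871 4.354 1.567
endloop
endfacet
facet normal 0.294 0.921 0.254
outer loop
vertex 2.352 4.344 2.202
vertex 2.871 4.354 1.567
vertex 2.102 4.625 1.473
endloop
endfacet
facet normal -0.386 0.809 0.444
outer loop
vertex 2.352 4.344 2.202
vertex 2.102 4.625 1.473
vertex 1.609 4.145 1.919
endloop
endfacet
facet normal -0.402 0.247 0.882
outer loop
vertex 2.352 4.344 2.202
vertex 1.609 4.145 1.919
vertex 2.072 3.579 2.289
endloop
endfacet
facet normal 0.997 0.025 0.069
outer loop
vertex 2.871 4.354 1.567
vertex 2.852 3.708 2.071
vertex 2.911 3.595 1.261
endloop
endfacet
facet normal 0.302 -0.650 0.698
outer loop
vertex 2.852 3.708 2.071
vertex 2.072 3.579 2.289
vertex 2.418 3.115 1.707
endloop
endfacet
facet normal -0.780 -0.269 0.565
outer loop
vertex 2.072 3.579 2.289
vertex 1.609 4.145 1.919
vertex 1.649 3.386 1.613
endloop
endfacet
facet normal -0.754 0.641 -0.144
outer loop
vertex 1.609 4.145 1.919
vertex 2.102 4.625 1.473
vertex 1.668 4.032 1.109
endloop
endfacet
facet normal 0.345 0.823 -0.451
outer loop
vertex 2.102 4.625 1.473
vertex 2.871 4.354 1.567
vertex 2.448 4.161 0.891
endloop
endfacet
facet normal 0.386 -0.809 -0.444
outer loop
vertex 2.168 3.396 0.978
vertex 2.911 3.595 1.261
vertex 2.418 3.115 1.707
endloop
endfacet
facet normal -0.294 -0.921 -0.254
outer loop
vertex 2.168 3.396 0.978
vertex 2.418 3.115 1.707
vertex 1.649 3.386 1.613
endloop
endfacet
facet normal -0.696 -0.429 -0.576
outer loop
vertex 2.168 3.396 0.978
vertex 1.649 3.386 1.613
vertex 1.668 4.032 1.109
endloop
endfacet
facet normal -0.267 -0.012 -0.964
outer loop
vertex 2.168 3.396 0.978
vertex 1.668 4.032 1.109
vertex 2.448 4.161 0.891
endloop
endfacet
facet normal 0.402 -0.247 -0.882
outer loop
vertex 2.168 3.396 0.978
vertex 2.448 4.161 0.891
vertex 2.911 3.595 1.261
endloop
endfacet
facet normal 0.754 -0.641 0.144
outer loop
vertex 2.418 3.115 1.707
vertex 2.911 3.595 1.261
vertex 2.852 3.708 2.071
endloop
endfacet
facet normal -0.345 -0.823 0.451
outer loop
vertex 1.649 3.386 1.613
vertex 2.418 3.115 1.707
vertex 2.072 3.579 2.289
endloop
endfacet
facet normal -0.997 -0.025 -0.069
outer loop
vertex 1.668 4.032 1.109
vertex 1.649 3.386 1.613
vertex 1.609 4.145 1.919
endloop
endfacet
facet normal -0.302 0.650 -0.698
outer loop
vertex 2.448 4.161 0.891
vertex 1.668 4.032 1.109
vertex 2.102 4.625 1.473
endloop
endfacet
facet normal 0.780 0.269 -0.565
outer loop
vertex 2.911 3.595 1.261
vertex 2.448 4.161 0.891
vertex 2.871 4.354 1.567
endloop
endfacet
facet normal -0.694 0.187 -0.695
outer loop
vertex -1.938 -3.455 2.448
vertex -2.27 -2.649 2.996
vertex -0.96 -2.553 1.713
endloop
endfacet
facet normal 0.323 -0.783 -0.532
outer loop
vertex -0.37 -2.711 2.304
vertex -1.938 -3.455 2.448
vertex -0.96 -2.553 1.713
endloop
endfacet
facet normal -0.694 0.187 -0.695
outer loop
vertex -0.96 -2.553 1.713
vertex -2.27 -2.649 2.996
vertex -1.292 -1.747 2.261
endloop
endfacet
facet normal 0.643 0.594 -0.483
outer loop
vertex -1.292 -1.747 2.261
vertex -0.37 -2.711 2.304
vertex -0.96 -2.553 1.713
endloop
endfacet
facet normal -0.643 -0.594 0.483
outer loop
vertex -1.938 -3.455 2.448
vertex -1.68 -2.807 3.587
vertex -2.27 -2.649 2.996
endloop
endfacet
facet normal 0.323 -0.783 -0.532
outer loop
vertex -1.348 -3.613 3.039
vertex -1.938 -3.455 2.448
vertex -0.37 -2.711 2.304
endloop
endfacet
facet normal -0.643 -0.594 0.483
outer loop
vertex -1.348 -3.613 3.039
vertex -1.68 -2.807 3.587
vertex -1.938 -3.455 2.448
endloop
endfacet
facet normal -0.323 0.783 0.532
outer loop
vertex -2.27 -2.649 2.996
vertex -1.68 -2.807 3.587
vertex -1.292 -1.747 2.261
endloop
endfacet
facet normal 0.643 0.594 -0.483
outer loop
vertex -0.702 -1.905 2.852
vertex -0.37 -2.711 2.304
vertex -1.292 -1.747 2.261
endloop
endfacet
facet normal -0.323 0.783 0.532
outer loop
vertex -1.292 -1.747 2.261
vertex -1.68 -2.807 3.587
vertex -0.702 -1.905 2.852
endloop
endfacet
facet normal 0.694 -0.187 0.695
outer loop
vertex -0.702 -1.905 2.852
vertex -1.348 -3.613 3.039
vertex -0.37 -2.711 2.304
endloop
endfacet
facet normal 0.694 -0.187 0.695
outer loop
vertex -1.68 -2.807 3.587
vertex -1.348 -3.613 3.039
vertex -0.702 -1.905 2.852
endloop
endfacet

endsolid


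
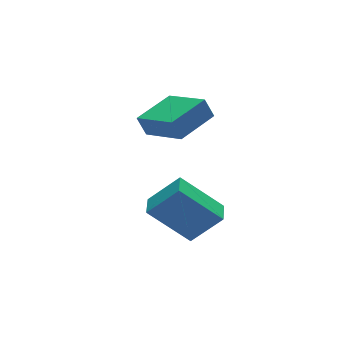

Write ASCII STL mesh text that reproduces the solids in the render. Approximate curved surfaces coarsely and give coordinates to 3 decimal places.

solid 
facet normal -0.938 -0.312 -0.154
outer loop
vertex 1.858 0.936 2.014
vertex 1.408 2.676 1.231
vertex 2.08 0.648 1.245
endloop
endfacet
facet normal 0.230 -0.888 0.399
outer loop
vertex 3.692 1.184 1.509
vertex 1.858 0.936 2.014
vertex 2.08 0.648 1.245
endloop
endfacet
facet normal -0.938 -0.312 -0.153
outer loop
vertex 2.08 0.648 1.245
vertex 1.408 2.676 1.231
vertex 1.629 2.388 0.463
endloop
endfacet
facet normal 0.261 -0.339 -0.904
outer loop
vertex 1.629 2.388 0.463
vertex 3.692 1.184 1.509
vertex 2.08 0.648 1.245
endloop
endfacet
facet normal -0.261 0.339 0.904
outer loop
vertex 1.858 0.936 2.014
vertex 3.02 3.212 1.495
vertex 1.408 2.676 1.231
endloop
endfacet
facet normal 0.230 -0.888 0.399
outer loop
vertex 3.471 1.472 2.277
vertex 1.858 0.936 2.014
vertex 3.692 1.184 1.509
endloop
endfacet
facet normal -0.260 0.339 0.904
outer loop
vertex 3.471 1.472 2.277
vertex 3.02 3.212 1.495
vertex 1.858 0.936 2.014
endloop
endfacet
facet normal -0.230 0.888 -0.399
outer loop
vertex 1.408 2.676 1.231
vertex 3.02 3.212 1.495
vertex 1.629 2.388 0.463
endloop
endfacet
facet normal 0.260 -0.339 -0.904
outer loop
vertex 3.242 2.924 0.726
vertex 3.692 1.184 1.509
vertex 1.629 2.388 0.463
endloop
endfacet
facet normal -0.230 0.888 -0.399
outer loop
vertex 1.629 2.388 0.463
vertex 3.02 3.212 1.495
vertex 3.242 2.924 0.726
endloop
endfacet
facet normal 0.938 0.311 0.153
outer loop
vertex 3.242 2.924 0.726
vertex 3.471 1.472 2.277
vertex 3.692 1.184 1.509
endloop
endfacet
facet normal 0.938 0.312 0.154
outer loop
vertex 3.02 3.212 1.495
vertex 3.471 1.472 2.277
vertex 3.242 2.924 0.726
endloop
endfacet
facet normal -0.521 -0.852 0.059
outer loop
vertex 2.919 -0.867 -2.373
vertex 1.636 0.019 -0.908
vertex 1.91 -0.334 -3.579
endloop
endfacet
facet normal 0.600 -0.414 -0.685
outer loop
vertex 2.384 0.441 -3.632
vertex 2.919 -0.867 -2.373
vertex 1.91 -0.334 -3.579
endloop
endfacet
facet normal -0.521 -0.852 0.059
outer loop
vertex 1.91 -0.334 -3.579
vertex 1.636 0.019 -0.908
vertex 0.627 0.552 -2.113
endloop
endfacet
facet normal -0.607 0.322 -0.726
outer loop
vertex 0.627 0.552 -2.113
vertex 2.384 0.441 -3.632
vertex 1.91 -0.334 -3.579
endloop
endfacet
facet normal 0.607 -0.322 0.726
outer loop
vertex 2.919 -0.867 -2.373
vertex 2.11 0.794 -0.961
vertex 1.636 0.019 -0.908
endloop
endfacet
facet normal 0.599 -0.414 -0.685
outer loop
vertex 3.393 -0.092 -2.427
vertex 2.919 -0.867 -2.373
vertex 2.384 0.441 -3.632
endloop
endfacet
facet normal 0.608 -0.321 0.726
outer loop
vertex 3.393 -0.092 -2.427
vertex 2.11 0.794 -0.961
vertex 2.919 -0.867 -2.373
endloop
endfacet
facet normal -0.600 0.414 0.685
outer loop
vertex 1.636 0.019 -0.908
vertex 2.11 0.794 -0.961
vertex 0.627 0.552 -2.113
endloop
endfacet
facet normal -0.608 0.321 -0.726
outer loop
vertex 1.101 1.327 -2.167
vertex 2.384 0.441 -3.632
vertex 0.627 0.552 -2.113
endloop
endfacet
facet normal -0.600 0.414 0.685
outer loop
vertex 0.627 0.552 -2.113
vertex 2.11 0.794 -0.961
vertex 1.101 1.327 -2.167
endloop
endfacet
facet normal 0.521 0.852 -0.059
outer loop
vertex 1.101 1.327 -2.167
vertex 3.393 -0.092 -2.427
vertex 2.384 0.441 -3.632
endloop
endfacet
facet normal 0.521 0.852 -0.059
outer loop
vertex 2.11 0.794 -0.961
vertex 3.393 -0.092 -2.427
vertex 1.101 1.327 -2.167
endloop
endfacet

endsolid


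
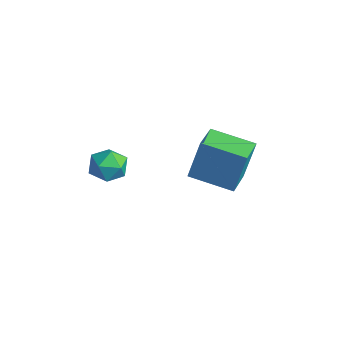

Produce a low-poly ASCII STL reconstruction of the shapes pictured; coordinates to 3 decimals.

solid 
facet normal -0.870 0.451 -0.196
outer loop
vertex -0.029 -2.178 -0.926
vertex -0.339 -2.731 -0.823
vertex -0.238 -2.325 -0.337
endloop
endfacet
facet normal -0.404 0.911 0.084
outer loop
vertex -0.029 -2.178 -0.926
vertex -0.238 -2.325 -0.337
vertex 0.341 -2.061 -0.415
endloop
endfacet
facet normal 0.173 0.925 -0.337
outer loop
vertex -0.029 -2.178 -0.926
vertex 0.341 -2.061 -0.415
vertex 0.599 -2.304 -0.95
endloop
endfacet
facet normal 0.061 0.473 -0.879
outer loop
vertex -0.029 -2.178 -0.926
vertex 0.599 -2.304 -0.95
vertex 0.179 -2.718 -1.202
endloop
endfacet
facet normal -0.584 0.180 -0.792
outer loop
vertex -0.029 -2.178 -0.926
vertex 0.179 -2.718 -1.202
vertex -0.339 -2.731 -0.823
endloop
endfacet
facet normal -0.204 0.660 0.723
outer loop
vertex 0.341 -2.061 -0.415
vertex -0.238 -2.325 -0.337
vertex 0.261 -2.542 0.002
endloop
endfacet
facet normal -0.960 -0.083 0.269
outer loop
vertex -0.238 -2.325 -0.337
vertex -0.339 -2.731 -0.823
vertex -0.159 -2.956 -0.25
endloop
endfacet
facet normal -0.496 -0.520 -0.695
outer loop
vertex -0.339 -2.731 -0.823
vertex 0.179 -2.718 -1.202
vertex 0.099 -3.199 -0.785
endloop
endfacet
facet normal 0.547 -0.047 -0.836
outer loop
vertex 0.179 -2.718 -1.202
vertex 0.599 -2.304 -0.95
vertex 0.678 -2.935 -0.863
endloop
endfacet
facet normal 0.728 0.685 0.040
outer loop
vertex 0.599 -2.304 -0.95
vertex 0.341 -2.061 -0.415
vertex 0.779 -2.529 -0.377
endloop
endfacet
facet normal -0.061 -0.473 0.879
outer loop
vertex 0.469 -3.082 -0.274
vertex 0.261 -2.542 0.002
vertex -0.159 -2.956 -0.25
endloop
endfacet
facet normal -0.173 -0.925 0.337
outer loop
vertex 0.469 -3.082 -0.274
vertex -0.159 -2.956 -0.25
vertex 0.099 -3.199 -0.785
endloop
endfacet
facet normal 0.404 -0.911 -0.084
outer loop
vertex 0.469 -3.082 -0.274
vertex 0.099 -3.199 -0.785
vertex 0.678 -2.935 -0.863
endloop
endfacet
facet normal 0.870 -0.451 0.196
outer loop
vertex 0.469 -3.082 -0.274
vertex 0.678 -2.935 -0.863
vertex 0.779 -2.529 -0.377
endloop
endfacet
facet normal 0.584 -0.180 0.792
outer loop
vertex 0.469 -3.082 -0.274
vertex 0.779 -2.529 -0.377
vertex 0.261 -2.542 0.002
endloop
endfacet
facet normal -0.547 0.047 0.836
outer loop
vertex -0.159 -2.956 -0.25
vertex 0.261 -2.542 0.002
vertex -0.238 -2.325 -0.337
endloop
endfacet
facet normal -0.728 -0.685 -0.040
outer loop
vertex 0.099 -3.199 -0.785
vertex -0.159 -2.956 -0.25
vertex -0.339 -2.731 -0.823
endloop
endfacet
facet normal 0.204 -0.660 -0.723
outer loop
vertex 0.678 -2.935 -0.863
vertex 0.099 -3.199 -0.785
vertex 0.179 -2.718 -1.202
endloop
endfacet
facet normal 0.960 0.083 -0.269
outer loop
vertex 0.779 -2.529 -0.377
vertex 0.678 -2.935 -0.863
vertex 0.599 -2.304 -0.95
endloop
endfacet
facet normal 0.496 0.520 0.695
outer loop
vertex 0.261 -2.542 0.002
vertex 0.779 -2.529 -0.377
vertex 0.341 -2.061 -0.415
endloop
endfacet
facet normal -0.758 -0.616 0.212
outer loop
vertex 1.099 -0.07 -0.105
vertex 0.384 0.745 -0.293
vertex 1.025 -0.453 -1.481
endloop
endfacet
facet normal 0.650 -0.740 0.171
outer loop
vertex 2.116 0.435 -1.787
vertex 1.099 -0.07 -0.105
vertex 1.025 -0.453 -1.481
endloop
endfacet
facet normal -0.758 -0.616 0.212
outer loop
vertex 1.025 -0.453 -1.481
vertex 0.384 0.745 -0.293
vertex 0.31 0.362 -1.669
endloop
endfacet
facet normal -0.052 -0.268 -0.962
outer loop
vertex 0.31 0.362 -1.669
vertex 2.116 0.435 -1.787
vertex 1.025 -0.453 -1.481
endloop
endfacet
facet normal 0.052 0.268 0.962
outer loop
vertex 1.099 -0.07 -0.105
vertex 1.475 1.633 -0.599
vertex 0.384 0.745 -0.293
endloop
endfacet
facet normal 0.650 -0.740 0.171
outer loop
vertex 2.19 0.818 -0.411
vertex 1.099 -0.07 -0.105
vertex 2.116 0.435 -1.787
endloop
endfacet
facet normal 0.052 0.268 0.962
outer loop
vertex 2.19 0.818 -0.411
vertex 1.475 1.633 -0.599
vertex 1.099 -0.07 -0.105
endloop
endfacet
facet normal -0.650 0.740 -0.171
outer loop
vertex 0.384 0.745 -0.293
vertex 1.475 1.633 -0.599
vertex 0.31 0.362 -1.669
endloop
endfacet
facet normal -0.052 -0.268 -0.962
outer loop
vertex 1.401 1.25 -1.975
vertex 2.116 0.435 -1.787
vertex 0.31 0.362 -1.669
endloop
endfacet
facet normal -0.650 0.740 -0.171
outer loop
vertex 0.31 0.362 -1.669
vertex 1.475 1.633 -0.599
vertex 1.401 1.25 -1.975
endloop
endfacet
facet normal 0.758 0.616 -0.212
outer loop
vertex 1.401 1.25 -1.975
vertex 2.19 0.818 -0.411
vertex 2.116 0.435 -1.787
endloop
endfacet
facet normal 0.758 0.616 -0.212
outer loop
vertex 1.475 1.633 -0.599
vertex 2.19 0.818 -0.411
vertex 1.401 1.25 -1.975
endloop
endfacet

endsolid


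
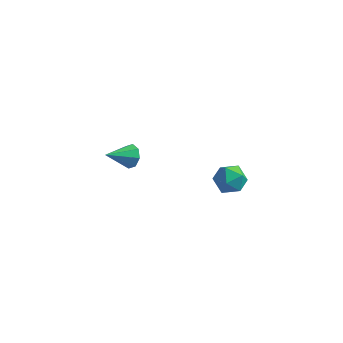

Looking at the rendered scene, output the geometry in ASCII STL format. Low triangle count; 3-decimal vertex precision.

solid 
facet normal 0.550 0.679 -0.487
outer loop
vertex -2.565 2.814 -2.032
vertex -3.219 3.104 -2.366
vertex -2.817 3.254 -1.703
endloop
endfacet
facet normal 0.457 -0.350 0.818
outer loop
vertex -2.565 2.814 -2.032
vertex -2.817 3.254 -1.703
vertex -4.181 1.916 -1.514
endloop
endfacet
facet normal 0.550 0.679 -0.487
outer loop
vertex -2.817 3.254 -1.703
vertex -3.219 3.104 -2.366
vertex -3.305 3.606 -1.763
endloop
endfacet
facet normal -0.012 0.152 0.988
outer loop
vertex -2.817 3.254 -1.703
vertex -3.305 3.606 -1.763
vertex -4.181 1.916 -1.514
endloop
endfacet
facet normal 0.550 0.679 -0.487
outer loop
vertex -3.305 3.606 -1.763
vertex -3.219 3.104 -2.366
vertex -3.742 3.664 -2.176
endloop
endfacet
facet normal -0.597 0.411 0.689
outer loop
vertex -3.305 3.606 -1.763
vertex -3.742 3.664 -2.176
vertex -4.181 1.916 -1.514
endloop
endfacet
facet normal 0.550 0.679 -0.487
outer loop
vertex -3.742 3.664 -2.176
vertex -3.219 3.104 -2.366
vertex -3.874 3.394 -2.701
endloop
endfacet
facet normal -0.956 0.277 0.098
outer loop
vertex -3.742 3.664 -2.176
vertex -3.874 3.394 -2.701
vertex -4.181 1.916 -1.514
endloop
endfacet
facet normal 0.550 0.678 -0.488
outer loop
vertex -3.874 3.394 -2.701
vertex -3.219 3.104 -2.366
vertex -3.621 2.953 -3.029
endloop
endfacet
facet normal -0.879 -0.174 -0.444
outer loop
vertex -3.874 3.394 -2.701
vertex -3.621 2.953 -3.029
vertex -4.181 1.916 -1.514
endloop
endfacet
facet normal 0.549 0.679 -0.487
outer loop
vertex -3.621 2.953 -3.029
vertex -3.219 3.104 -2.366
vertex -3.133 2.601 -2.97
endloop
endfacet
facet normal -0.412 -0.674 -0.613
outer loop
vertex -3.621 2.953 -3.029
vertex -3.133 2.601 -2.97
vertex -4.181 1.916 -1.514
endloop
endfacet
facet normal 0.550 0.679 -0.487
outer loop
vertex -3.133 2.601 -2.97
vertex -3.219 3.104 -2.366
vertex -2.696 2.543 -2.557
endloop
endfacet
facet normal 0.173 -0.933 -0.314
outer loop
vertex -3.133 2.601 -2.97
vertex -2.696 2.543 -2.557
vertex -4.181 1.916 -1.514
endloop
endfacet
facet normal 0.550 0.678 -0.487
outer loop
vertex -2.696 2.543 -2.557
vertex -3.219 3.104 -2.366
vertex -2.565 2.814 -2.032
endloop
endfacet
facet normal 0.533 -0.799 0.279
outer loop
vertex -2.696 2.543 -2.557
vertex -2.565 2.814 -2.032
vertex -4.181 1.916 -1.514
endloop
endfacet
facet normal -0.376 0.565 0.734
outer loop
vertex 3.962 0.308 2.085
vertex 3.066 0.055 1.821
vertex 3.546 -0.474 2.474
endloop
endfacet
facet normal 0.267 0.312 0.912
outer loop
vertex 3.962 0.308 2.085
vertex 3.546 -0.474 2.474
vertex 4.477 -0.501 2.211
endloop
endfacet
facet normal 0.734 0.533 0.420
outer loop
vertex 3.962 0.308 2.085
vertex 4.477 -0.501 2.211
vertex 4.572 0.011 1.396
endloop
endfacet
facet normal 0.380 0.923 -0.061
outer loop
vertex 3.962 0.308 2.085
vertex 4.572 0.011 1.396
vertex 3.701 0.354 1.155
endloop
endfacet
facet normal -0.305 0.943 0.132
outer loop
vertex 3.962 0.308 2.085
vertex 3.701 0.354 1.155
vertex 3.066 0.055 1.821
endloop
endfacet
facet normal 0.238 -0.401 0.884
outer loop
vertex 4.477 -0.501 2.211
vertex 3.546 -0.474 2.474
vertex 3.899 -1.254 2.025
endloop
endfacet
facet normal -0.802 0.009 0.597
outer loop
vertex 3.546 -0.474 2.474
vertex 3.066 0.055 1.821
vertex 3.028 -0.911 1.784
endloop
endfacet
facet normal -0.687 0.621 -0.377
outer loop
vertex 3.066 0.055 1.821
vertex 3.701 0.354 1.155
vertex 3.123 -0.399 0.969
endloop
endfacet
facet normal 0.422 0.588 -0.690
outer loop
vertex 3.701 0.354 1.155
vertex 4.572 0.011 1.396
vertex 4.054 -0.426 0.706
endloop
endfacet
facet normal 0.995 -0.043 0.089
outer loop
vertex 4.572 0.011 1.396
vertex 4.477 -0.501 2.211
vertex 4.534 -0.955 1.359
endloop
endfacet
facet normal -0.380 -0.923 0.061
outer loop
vertex 3.638 -1.208 1.095
vertex 3.899 -1.254 2.025
vertex 3.028 -0.911 1.784
endloop
endfacet
facet normal -0.734 -0.533 -0.420
outer loop
vertex 3.638 -1.208 1.095
vertex 3.028 -0.911 1.784
vertex 3.123 -0.399 0.969
endloop
endfacet
facet normal -0.267 -0.312 -0.912
outer loop
vertex 3.638 -1.208 1.095
vertex 3.123 -0.399 0.969
vertex 4.054 -0.426 0.706
endloop
endfacet
facet normal 0.376 -0.565 -0.734
outer loop
vertex 3.638 -1.208 1.095
vertex 4.054 -0.426 0.706
vertex 4.534 -0.955 1.359
endloop
endfacet
facet normal 0.305 -0.943 -0.132
outer loop
vertex 3.638 -1.208 1.095
vertex 4.534 -0.955 1.359
vertex 3.899 -1.254 2.025
endloop
endfacet
facet normal -0.422 -0.588 0.690
outer loop
vertex 3.028 -0.911 1.784
vertex 3.899 -1.254 2.025
vertex 3.546 -0.474 2.474
endloop
endfacet
facet normal -0.995 0.043 -0.089
outer loop
vertex 3.123 -0.399 0.969
vertex 3.028 -0.911 1.784
vertex 3.066 0.055 1.821
endloop
endfacet
facet normal -0.238 0.401 -0.884
outer loop
vertex 4.054 -0.426 0.706
vertex 3.123 -0.399 0.969
vertex 3.701 0.354 1.155
endloop
endfacet
facet normal 0.802 -0.009 -0.597
outer loop
vertex 4.534 -0.955 1.359
vertex 4.054 -0.426 0.706
vertex 4.572 0.011 1.396
endloop
endfacet
facet normal 0.687 -0.621 0.377
outer loop
vertex 3.899 -1.254 2.025
vertex 4.534 -0.955 1.359
vertex 4.477 -0.501 2.211
endloop
endfacet

endsolid


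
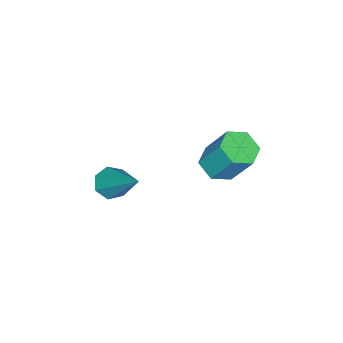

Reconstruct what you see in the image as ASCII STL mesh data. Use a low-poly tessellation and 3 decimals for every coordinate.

solid 
facet normal -0.277 -0.674 -0.685
outer loop
vertex 1.074 -3.543 1.305
vertex 0.557 -3.357 1.331
vertex 0.965 -3.19 1.002
endloop
endfacet
facet normal 0.972 0.140 -0.187
outer loop
vertex 1.074 -3.543 1.305
vertex 0.965 -3.19 1.002
vertex 1.123 -1.983 2.729
endloop
endfacet
facet normal -0.277 -0.674 -0.685
outer loop
vertex 0.965 -3.19 1.002
vertex 0.557 -3.357 1.331
vertex 0.549 -2.963 0.947
endloop
endfacet
facet normal 0.458 0.709 -0.537
outer loop
vertex 0.965 -3.19 1.002
vertex 0.549 -2.963 0.947
vertex 1.123 -1.983 2.729
endloop
endfacet
facet normal -0.278 -0.673 -0.685
outer loop
vertex 0.549 -2.963 0.947
vertex 0.557 -3.357 1.331
vertex 0.139 -3.033 1.182
endloop
endfacet
facet normal -0.354 0.863 -0.361
outer loop
vertex 0.549 -2.963 0.947
vertex 0.139 -3.033 1.182
vertex 1.123 -1.983 2.729
endloop
endfacet
facet normal -0.277 -0.673 -0.686
outer loop
vertex 0.139 -3.033 1.182
vertex 0.557 -3.357 1.331
vertex 0.044 -3.347 1.528
endloop
endfacet
facet normal -0.848 0.487 0.209
outer loop
vertex 0.139 -3.033 1.182
vertex 0.044 -3.347 1.528
vertex 1.123 -1.983 2.729
endloop
endfacet
facet normal -0.276 -0.675 -0.684
outer loop
vertex 0.044 -3.347 1.528
vertex 0.557 -3.357 1.331
vertex 0.336 -3.668 1.727
endloop
endfacet
facet normal -0.655 -0.136 0.743
outer loop
vertex 0.044 -3.347 1.528
vertex 0.336 -3.668 1.727
vertex 1.123 -1.983 2.729
endloop
endfacet
facet normal -0.279 -0.673 -0.685
outer loop
vertex 0.336 -3.668 1.727
vertex 0.557 -3.357 1.331
vertex 0.794 -3.756 1.627
endloop
endfacet
facet normal 0.080 -0.537 0.840
outer loop
vertex 0.336 -3.668 1.727
vertex 0.794 -3.756 1.627
vertex 1.123 -1.983 2.729
endloop
endfacet
facet normal -0.277 -0.673 -0.686
outer loop
vertex 0.794 -3.756 1.627
vertex 0.557 -3.357 1.331
vertex 1.074 -3.543 1.305
endloop
endfacet
facet normal 0.805 -0.414 0.426
outer loop
vertex 0.794 -3.756 1.627
vertex 1.074 -3.543 1.305
vertex 1.123 -1.983 2.729
endloop
endfacet
facet normal -0.009 -0.516 -0.857
outer loop
vertex 0.256 -0.203 3.188
vertex -0.326 -0.356 3.286
vertex -0.192 0.153 2.978
endloop
endfacet
facet normal 0.678 0.626 -0.385
outer loop
vertex 0.256 -0.203 3.188
vertex -0.192 0.153 2.978
vertex 0.268 0.489 4.335
endloop
endfacet
facet normal 0.678 0.627 -0.385
outer loop
vertex 0.268 0.489 4.335
vertex -0.192 0.153 2.978
vertex -0.18 0.845 4.126
endloop
endfacet
facet normal 0.010 0.516 0.857
outer loop
vertex 0.268 0.489 4.335
vertex -0.18 0.845 4.126
vertex -0.314 0.336 4.434
endloop
endfacet
facet normal -0.009 -0.516 -0.857
outer loop
vertex -0.192 0.153 2.978
vertex -0.326 -0.356 3.286
vertex -0.775 0.0 3.076
endloop
endfacet
facet normal -0.297 0.819 -0.491
outer loop
vertex -0.192 0.153 2.978
vertex -0.775 0.0 3.076
vertex -0.18 0.845 4.126
endloop
endfacet
facet normal -0.297 0.819 -0.491
outer loop
vertex -0.18 0.845 4.126
vertex -0.775 0.0 3.076
vertex -0.763 0.692 4.224
endloop
endfacet
facet normal 0.009 0.516 0.857
outer loop
vertex -0.18 0.845 4.126
vertex -0.763 0.692 4.224
vertex -0.314 0.336 4.434
endloop
endfacet
facet normal -0.010 -0.517 -0.856
outer loop
vertex -0.775 0.0 3.076
vertex -0.326 -0.356 3.286
vertex -0.908 -0.509 3.385
endloop
endfacet
facet normal -0.976 0.191 -0.105
outer loop
vertex -0.775 0.0 3.076
vertex -0.908 -0.509 3.385
vertex -0.763 0.692 4.224
endloop
endfacet
facet normal -0.976 0.191 -0.105
outer loop
vertex -0.763 0.692 4.224
vertex -0.908 -0.509 3.385
vertex -0.896 0.183 4.532
endloop
endfacet
facet normal 0.009 0.516 0.857
outer loop
vertex -0.763 0.692 4.224
vertex -0.896 0.183 4.532
vertex -0.314 0.336 4.434
endloop
endfacet
facet normal -0.010 -0.516 -0.857
outer loop
vertex -0.908 -0.509 3.385
vertex -0.326 -0.356 3.286
vertex -0.46 -0.865 3.594
endloop
endfacet
facet normal -0.678 -0.627 0.385
outer loop
vertex -0.908 -0.509 3.385
vertex -0.46 -0.865 3.594
vertex -0.896 0.183 4.532
endloop
endfacet
facet normal -0.678 -0.626 0.385
outer loop
vertex -0.896 0.183 4.532
vertex -0.46 -0.865 3.594
vertex -0.448 -0.173 4.742
endloop
endfacet
facet normal 0.009 0.516 0.857
outer loop
vertex -0.896 0.183 4.532
vertex -0.448 -0.173 4.742
vertex -0.314 0.336 4.434
endloop
endfacet
facet normal -0.009 -0.516 -0.857
outer loop
vertex -0.46 -0.865 3.594
vertex -0.326 -0.356 3.286
vertex 0.123 -0.712 3.496
endloop
endfacet
facet normal 0.297 -0.819 0.491
outer loop
vertex -0.46 -0.865 3.594
vertex 0.123 -0.712 3.496
vertex -0.448 -0.173 4.742
endloop
endfacet
facet normal 0.297 -0.819 0.491
outer loop
vertex -0.448 -0.173 4.742
vertex 0.123 -0.712 3.496
vertex 0.135 -0.02 4.644
endloop
endfacet
facet normal 0.009 0.516 0.857
outer loop
vertex -0.448 -0.173 4.742
vertex 0.135 -0.02 4.644
vertex -0.314 0.336 4.434
endloop
endfacet
facet normal -0.009 -0.516 -0.857
outer loop
vertex 0.123 -0.712 3.496
vertex -0.326 -0.356 3.286
vertex 0.256 -0.203 3.188
endloop
endfacet
facet normal 0.976 -0.191 0.105
outer loop
vertex 0.123 -0.712 3.496
vertex 0.256 -0.203 3.188
vertex 0.135 -0.02 4.644
endloop
endfacet
facet normal 0.976 -0.191 0.105
outer loop
vertex 0.135 -0.02 4.644
vertex 0.256 -0.203 3.188
vertex 0.268 0.489 4.335
endloop
endfacet
facet normal 0.010 0.517 0.856
outer loop
vertex 0.135 -0.02 4.644
vertex 0.268 0.489 4.335
vertex -0.314 0.336 4.434
endloop
endfacet

endsolid


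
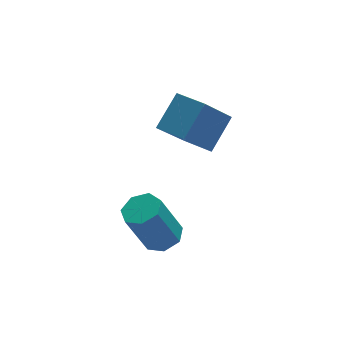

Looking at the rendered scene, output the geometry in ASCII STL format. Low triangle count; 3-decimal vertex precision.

solid 
facet normal -0.633 -0.439 -0.637
outer loop
vertex -0.326 -1.351 -0.184
vertex -0.914 -0.282 -0.337
vertex 0.806 -0.93 -1.598
endloop
endfacet
facet normal 0.478 -0.869 0.124
outer loop
vertex 1.774 -0.258 -0.623
vertex -0.326 -1.351 -0.184
vertex 0.806 -0.93 -1.598
endloop
endfacet
facet normal -0.633 -0.439 -0.637
outer loop
vertex 0.806 -0.93 -1.598
vertex -0.914 -0.282 -0.337
vertex 0.218 0.139 -1.751
endloop
endfacet
facet normal 0.609 0.226 -0.760
outer loop
vertex 0.218 0.139 -1.751
vertex 1.774 -0.258 -0.623
vertex 0.806 -0.93 -1.598
endloop
endfacet
facet normal -0.609 -0.226 0.760
outer loop
vertex -0.326 -1.351 -0.184
vertex 0.054 0.39 0.638
vertex -0.914 -0.282 -0.337
endloop
endfacet
facet normal 0.478 -0.869 0.124
outer loop
vertex 0.642 -0.679 0.791
vertex -0.326 -1.351 -0.184
vertex 1.774 -0.258 -0.623
endloop
endfacet
facet normal -0.609 -0.226 0.760
outer loop
vertex 0.642 -0.679 0.791
vertex 0.054 0.39 0.638
vertex -0.326 -1.351 -0.184
endloop
endfacet
facet normal -0.478 0.869 -0.124
outer loop
vertex -0.914 -0.282 -0.337
vertex 0.054 0.39 0.638
vertex 0.218 0.139 -1.751
endloop
endfacet
facet normal 0.609 0.226 -0.760
outer loop
vertex 1.186 0.811 -0.776
vertex 1.774 -0.258 -0.623
vertex 0.218 0.139 -1.751
endloop
endfacet
facet normal -0.478 0.869 -0.124
outer loop
vertex 0.218 0.139 -1.751
vertex 0.054 0.39 0.638
vertex 1.186 0.811 -0.776
endloop
endfacet
facet normal 0.633 0.439 0.637
outer loop
vertex 1.186 0.811 -0.776
vertex 0.642 -0.679 0.791
vertex 1.774 -0.258 -0.623
endloop
endfacet
facet normal 0.633 0.439 0.637
outer loop
vertex 0.054 0.39 0.638
vertex 0.642 -0.679 0.791
vertex 1.186 0.811 -0.776
endloop
endfacet
facet normal 0.391 -0.009 -0.920
outer loop
vertex -0.948 -2.65 -4.341
vertex -1.315 -2.04 -4.503
vertex -0.646 -2.107 -4.218
endloop
endfacet
facet normal 0.787 -0.515 0.340
outer loop
vertex -0.948 -2.65 -4.341
vertex -0.646 -2.107 -4.218
vertex -1.699 -2.63 -2.574
endloop
endfacet
facet normal 0.787 -0.514 0.341
outer loop
vertex -1.699 -2.63 -2.574
vertex -0.646 -2.107 -4.218
vertex -1.397 -2.087 -2.452
endloop
endfacet
facet normal -0.391 0.011 0.920
outer loop
vertex -1.699 -2.63 -2.574
vertex -1.397 -2.087 -2.452
vertex -2.065 -2.02 -2.737
endloop
endfacet
facet normal 0.391 -0.012 -0.920
outer loop
vertex -0.646 -2.107 -4.218
vertex -1.315 -2.04 -4.503
vertex -0.847 -1.514 -4.311
endloop
endfacet
facet normal 0.864 0.350 0.363
outer loop
vertex -0.646 -2.107 -4.218
vertex -0.847 -1.514 -4.311
vertex -1.397 -2.087 -2.452
endloop
endfacet
facet normal 0.864 0.349 0.363
outer loop
vertex -1.397 -2.087 -2.452
vertex -0.847 -1.514 -4.311
vertex -1.598 -1.493 -2.544
endloop
endfacet
facet normal -0.392 0.010 0.920
outer loop
vertex -1.397 -2.087 -2.452
vertex -1.598 -1.493 -2.544
vertex -2.065 -2.02 -2.737
endloop
endfacet
facet normal 0.390 -0.011 -0.921
outer loop
vertex -0.847 -1.514 -4.311
vertex -1.315 -2.04 -4.503
vertex -1.4 -1.317 -4.548
endloop
endfacet
facet normal 0.290 0.950 0.112
outer loop
vertex -0.847 -1.514 -4.311
vertex -1.4 -1.317 -4.548
vertex -1.598 -1.493 -2.544
endloop
endfacet
facet normal 0.290 0.950 0.112
outer loop
vertex -1.598 -1.493 -2.544
vertex -1.4 -1.317 -4.548
vertex -2.151 -1.296 -2.781
endloop
endfacet
facet normal -0.391 0.009 0.920
outer loop
vertex -1.598 -1.493 -2.544
vertex -2.151 -1.296 -2.781
vertex -2.065 -2.02 -2.737
endloop
endfacet
facet normal 0.392 -0.011 -0.920
outer loop
vertex -1.4 -1.317 -4.548
vertex -1.315 -2.04 -4.503
vertex -1.889 -1.665 -4.752
endloop
endfacet
facet normal -0.502 0.836 -0.223
outer loop
vertex -1.4 -1.317 -4.548
vertex -1.889 -1.665 -4.752
vertex -2.151 -1.296 -2.781
endloop
endfacet
facet normal -0.502 0.836 -0.223
outer loop
vertex -2.151 -1.296 -2.781
vertex -1.889 -1.665 -4.752
vertex -2.64 -1.644 -2.985
endloop
endfacet
facet normal -0.391 0.010 0.920
outer loop
vertex -2.151 -1.296 -2.781
vertex -2.64 -1.644 -2.985
vertex -2.065 -2.02 -2.737
endloop
endfacet
facet normal 0.392 -0.011 -0.920
outer loop
vertex -1.889 -1.665 -4.752
vertex -1.315 -2.04 -4.503
vertex -1.945 -2.295 -4.768
endloop
endfacet
facet normal -0.916 0.091 -0.390
outer loop
vertex -1.889 -1.665 -4.752
vertex -1.945 -2.295 -4.768
vertex -2.64 -1.644 -2.985
endloop
endfacet
facet normal -0.916 0.092 -0.391
outer loop
vertex -2.64 -1.644 -2.985
vertex -1.945 -2.295 -4.768
vertex -2.696 -2.275 -3.002
endloop
endfacet
facet normal -0.391 0.010 0.921
outer loop
vertex -2.64 -1.644 -2.985
vertex -2.696 -2.275 -3.002
vertex -2.065 -2.02 -2.737
endloop
endfacet
facet normal 0.391 -0.010 -0.920
outer loop
vertex -1.945 -2.295 -4.768
vertex -1.315 -2.04 -4.503
vertex -1.526 -2.734 -4.585
endloop
endfacet
facet normal -0.640 -0.721 -0.264
outer loop
vertex -1.945 -2.295 -4.768
vertex -1.526 -2.734 -4.585
vertex -2.696 -2.275 -3.002
endloop
endfacet
facet normal -0.639 -0.722 -0.263
outer loop
vertex -2.696 -2.275 -3.002
vertex -1.526 -2.734 -4.585
vertex -2.277 -2.713 -2.818
endloop
endfacet
facet normal -0.391 0.012 0.920
outer loop
vertex -2.696 -2.275 -3.002
vertex -2.277 -2.713 -2.818
vertex -2.065 -2.02 -2.737
endloop
endfacet
facet normal 0.390 -0.010 -0.921
outer loop
vertex -1.526 -2.734 -4.585
vertex -1.315 -2.04 -4.503
vertex -0.948 -2.65 -4.341
endloop
endfacet
facet normal 0.118 -0.991 0.062
outer loop
vertex -1.526 -2.734 -4.585
vertex -0.948 -2.65 -4.341
vertex -2.277 -2.713 -2.818
endloop
endfacet
facet normal 0.117 -0.991 0.061
outer loop
vertex -2.277 -2.713 -2.818
vertex -0.948 -2.65 -4.341
vertex -1.699 -2.63 -2.574
endloop
endfacet
facet normal -0.390 0.012 0.921
outer loop
vertex -2.277 -2.713 -2.818
vertex -1.699 -2.63 -2.574
vertex -2.065 -2.02 -2.737
endloop
endfacet

endsolid


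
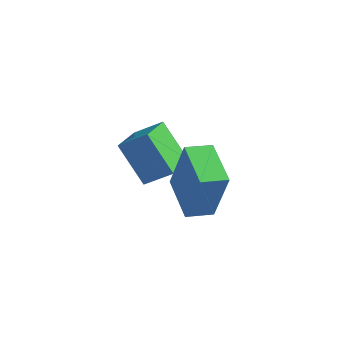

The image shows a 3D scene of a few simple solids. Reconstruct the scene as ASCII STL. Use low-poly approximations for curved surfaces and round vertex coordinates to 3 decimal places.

solid 
facet normal -0.757 -0.255 -0.602
outer loop
vertex -0.364 1.438 -0.402
vertex -0.439 2.609 -0.803
vertex 0.684 1.103 -1.577
endloop
endfacet
facet normal 0.061 -0.944 0.323
outer loop
vertex 1.539 1.391 -0.897
vertex -0.364 1.438 -0.402
vertex 0.684 1.103 -1.577
endloop
endfacet
facet normal -0.757 -0.255 -0.602
outer loop
vertex 0.684 1.103 -1.577
vertex -0.439 2.609 -0.803
vertex 0.609 2.274 -1.978
endloop
endfacet
facet normal 0.651 -0.208 -0.730
outer loop
vertex 0.609 2.274 -1.978
vertex 1.539 1.391 -0.897
vertex 0.684 1.103 -1.577
endloop
endfacet
facet normal -0.651 0.208 0.730
outer loop
vertex -0.364 1.438 -0.402
vertex 0.416 2.897 -0.123
vertex -0.439 2.609 -0.803
endloop
endfacet
facet normal 0.061 -0.944 0.323
outer loop
vertex 0.491 1.726 0.278
vertex -0.364 1.438 -0.402
vertex 1.539 1.391 -0.897
endloop
endfacet
facet normal -0.651 0.208 0.730
outer loop
vertex 0.491 1.726 0.278
vertex 0.416 2.897 -0.123
vertex -0.364 1.438 -0.402
endloop
endfacet
facet normal -0.061 0.944 -0.323
outer loop
vertex -0.439 2.609 -0.803
vertex 0.416 2.897 -0.123
vertex 0.609 2.274 -1.978
endloop
endfacet
facet normal 0.651 -0.208 -0.730
outer loop
vertex 1.464 2.562 -1.298
vertex 1.539 1.391 -0.897
vertex 0.609 2.274 -1.978
endloop
endfacet
facet normal -0.061 0.944 -0.323
outer loop
vertex 0.609 2.274 -1.978
vertex 0.416 2.897 -0.123
vertex 1.464 2.562 -1.298
endloop
endfacet
facet normal 0.757 0.255 0.602
outer loop
vertex 1.464 2.562 -1.298
vertex 0.491 1.726 0.278
vertex 1.539 1.391 -0.897
endloop
endfacet
facet normal 0.757 0.255 0.602
outer loop
vertex 0.416 2.897 -0.123
vertex 0.491 1.726 0.278
vertex 1.464 2.562 -1.298
endloop
endfacet
facet normal -0.687 -0.701 0.193
outer loop
vertex 3.854 -1.522 2.395
vertex 2.829 -0.46 2.601
vertex 3.433 -1.59 0.647
endloop
endfacet
facet normal 0.688 -0.712 -0.138
outer loop
vertex 4.031 -0.98 0.479
vertex 3.854 -1.522 2.395
vertex 3.433 -1.59 0.647
endloop
endfacet
facet normal -0.687 -0.700 0.193
outer loop
vertex 3.433 -1.59 0.647
vertex 2.829 -0.46 2.601
vertex 2.408 -0.528 0.852
endloop
endfacet
facet normal -0.234 -0.038 -0.972
outer loop
vertex 2.408 -0.528 0.852
vertex 4.031 -0.98 0.479
vertex 3.433 -1.59 0.647
endloop
endfacet
facet normal 0.234 0.038 0.971
outer loop
vertex 3.854 -1.522 2.395
vertex 3.427 0.15 2.433
vertex 2.829 -0.46 2.601
endloop
endfacet
facet normal 0.688 -0.712 -0.138
outer loop
vertex 4.452 -0.912 2.228
vertex 3.854 -1.522 2.395
vertex 4.031 -0.98 0.479
endloop
endfacet
facet normal 0.233 0.037 0.972
outer loop
vertex 4.452 -0.912 2.228
vertex 3.427 0.15 2.433
vertex 3.854 -1.522 2.395
endloop
endfacet
facet normal -0.688 0.712 0.138
outer loop
vertex 2.829 -0.46 2.601
vertex 3.427 0.15 2.433
vertex 2.408 -0.528 0.852
endloop
endfacet
facet normal -0.234 -0.037 -0.972
outer loop
vertex 3.006 0.082 0.685
vertex 4.031 -0.98 0.479
vertex 2.408 -0.528 0.852
endloop
endfacet
facet normal -0.688 0.712 0.138
outer loop
vertex 2.408 -0.528 0.852
vertex 3.427 0.15 2.433
vertex 3.006 0.082 0.685
endloop
endfacet
facet normal 0.687 0.701 -0.193
outer loop
vertex 3.006 0.082 0.685
vertex 4.452 -0.912 2.228
vertex 4.031 -0.98 0.479
endloop
endfacet
facet normal 0.687 0.700 -0.193
outer loop
vertex 3.427 0.15 2.433
vertex 4.452 -0.912 2.228
vertex 3.006 0.082 0.685
endloop
endfacet

endsolid
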